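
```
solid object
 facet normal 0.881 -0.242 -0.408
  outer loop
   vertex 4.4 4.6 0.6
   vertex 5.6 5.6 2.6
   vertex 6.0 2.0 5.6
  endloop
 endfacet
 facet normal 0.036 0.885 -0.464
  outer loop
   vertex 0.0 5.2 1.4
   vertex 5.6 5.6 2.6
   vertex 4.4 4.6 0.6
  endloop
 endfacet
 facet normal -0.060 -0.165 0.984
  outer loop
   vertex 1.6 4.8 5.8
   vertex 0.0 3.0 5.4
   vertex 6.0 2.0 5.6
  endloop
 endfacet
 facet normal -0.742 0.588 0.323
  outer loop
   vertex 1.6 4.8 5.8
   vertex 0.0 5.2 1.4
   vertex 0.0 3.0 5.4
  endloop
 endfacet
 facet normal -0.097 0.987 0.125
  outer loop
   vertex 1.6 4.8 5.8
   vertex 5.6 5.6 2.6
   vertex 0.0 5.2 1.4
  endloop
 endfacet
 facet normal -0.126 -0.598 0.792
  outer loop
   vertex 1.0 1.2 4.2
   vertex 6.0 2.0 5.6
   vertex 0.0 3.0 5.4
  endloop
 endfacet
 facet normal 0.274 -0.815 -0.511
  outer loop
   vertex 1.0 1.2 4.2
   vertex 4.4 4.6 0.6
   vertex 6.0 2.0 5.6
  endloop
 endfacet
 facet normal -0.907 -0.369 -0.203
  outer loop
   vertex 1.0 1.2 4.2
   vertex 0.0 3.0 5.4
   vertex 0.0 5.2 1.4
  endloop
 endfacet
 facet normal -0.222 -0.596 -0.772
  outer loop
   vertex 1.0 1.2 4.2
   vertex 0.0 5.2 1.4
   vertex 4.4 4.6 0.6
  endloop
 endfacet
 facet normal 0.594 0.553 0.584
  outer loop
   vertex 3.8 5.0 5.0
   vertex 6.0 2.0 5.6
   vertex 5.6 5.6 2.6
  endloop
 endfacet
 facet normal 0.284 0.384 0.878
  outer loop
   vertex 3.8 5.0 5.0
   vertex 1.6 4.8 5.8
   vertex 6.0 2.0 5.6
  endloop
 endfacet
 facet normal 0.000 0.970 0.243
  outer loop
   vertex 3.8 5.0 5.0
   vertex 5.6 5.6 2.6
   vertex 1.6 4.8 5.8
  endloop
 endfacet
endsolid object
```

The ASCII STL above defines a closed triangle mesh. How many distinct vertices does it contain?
8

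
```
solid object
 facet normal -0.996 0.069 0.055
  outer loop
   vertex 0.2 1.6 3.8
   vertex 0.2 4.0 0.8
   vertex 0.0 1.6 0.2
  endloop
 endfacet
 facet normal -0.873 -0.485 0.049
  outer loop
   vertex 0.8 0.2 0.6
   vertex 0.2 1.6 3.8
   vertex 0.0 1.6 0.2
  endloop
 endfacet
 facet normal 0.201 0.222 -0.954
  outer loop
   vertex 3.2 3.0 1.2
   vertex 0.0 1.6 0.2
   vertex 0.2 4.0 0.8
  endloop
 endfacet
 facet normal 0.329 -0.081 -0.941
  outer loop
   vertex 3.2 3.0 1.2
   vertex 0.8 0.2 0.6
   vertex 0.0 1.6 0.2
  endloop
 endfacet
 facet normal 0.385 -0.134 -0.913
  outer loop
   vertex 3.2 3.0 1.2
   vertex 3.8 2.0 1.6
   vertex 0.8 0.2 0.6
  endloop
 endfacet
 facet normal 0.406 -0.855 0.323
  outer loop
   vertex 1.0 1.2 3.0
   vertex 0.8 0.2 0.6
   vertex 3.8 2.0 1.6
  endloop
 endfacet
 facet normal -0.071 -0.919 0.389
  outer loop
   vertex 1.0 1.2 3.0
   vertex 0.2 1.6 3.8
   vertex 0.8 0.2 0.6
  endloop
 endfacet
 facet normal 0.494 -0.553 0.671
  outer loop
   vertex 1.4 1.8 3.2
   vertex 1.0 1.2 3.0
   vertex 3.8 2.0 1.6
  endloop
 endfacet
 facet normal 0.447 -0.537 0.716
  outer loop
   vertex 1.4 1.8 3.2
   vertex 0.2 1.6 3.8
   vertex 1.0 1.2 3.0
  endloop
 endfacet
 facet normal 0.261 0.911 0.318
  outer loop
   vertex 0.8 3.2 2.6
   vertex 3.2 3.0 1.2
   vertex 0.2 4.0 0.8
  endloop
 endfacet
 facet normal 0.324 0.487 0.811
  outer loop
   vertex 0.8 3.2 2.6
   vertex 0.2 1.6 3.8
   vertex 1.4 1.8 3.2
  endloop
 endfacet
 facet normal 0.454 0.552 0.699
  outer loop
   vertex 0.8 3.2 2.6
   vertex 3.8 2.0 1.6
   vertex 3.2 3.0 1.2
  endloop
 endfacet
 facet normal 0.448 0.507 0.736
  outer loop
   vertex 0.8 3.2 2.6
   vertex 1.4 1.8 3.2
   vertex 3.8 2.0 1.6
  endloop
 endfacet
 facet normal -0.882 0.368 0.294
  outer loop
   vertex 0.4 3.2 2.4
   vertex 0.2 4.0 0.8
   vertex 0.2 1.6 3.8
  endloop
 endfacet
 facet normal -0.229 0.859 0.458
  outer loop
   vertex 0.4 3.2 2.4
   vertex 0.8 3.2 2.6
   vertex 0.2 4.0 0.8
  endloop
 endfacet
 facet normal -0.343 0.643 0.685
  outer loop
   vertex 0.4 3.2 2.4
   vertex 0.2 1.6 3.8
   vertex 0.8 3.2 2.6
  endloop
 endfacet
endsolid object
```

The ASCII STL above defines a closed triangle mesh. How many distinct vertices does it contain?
10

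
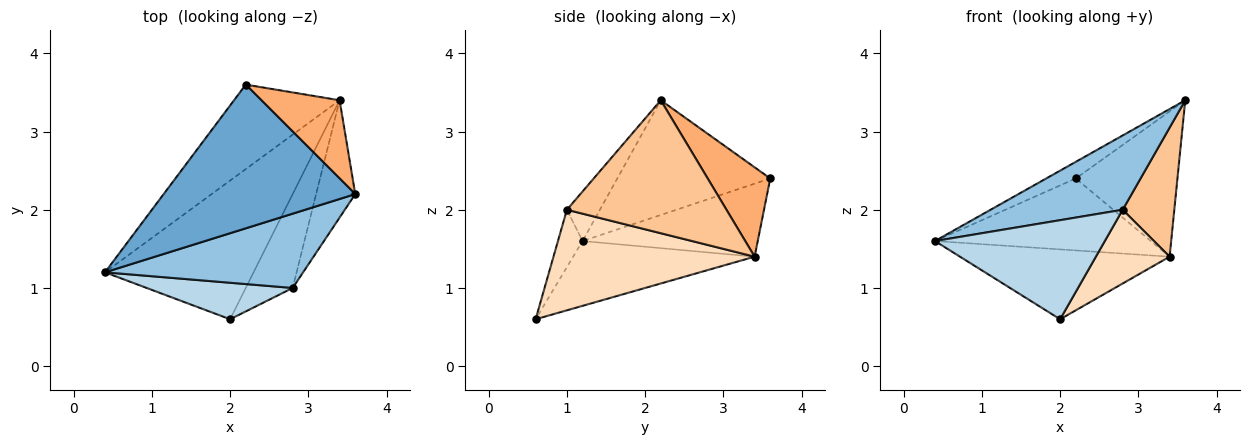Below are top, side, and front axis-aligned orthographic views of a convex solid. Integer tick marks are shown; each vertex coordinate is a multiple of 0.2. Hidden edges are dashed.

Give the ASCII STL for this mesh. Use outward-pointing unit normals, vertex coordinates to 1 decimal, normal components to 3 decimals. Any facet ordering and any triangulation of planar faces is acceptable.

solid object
 facet normal -0.511 0.099 0.854
  outer loop
   vertex 2.2 3.6 2.4
   vertex 0.4 1.2 1.6
   vertex 3.6 2.2 3.4
  endloop
 endfacet
 facet normal -0.174 -0.696 0.696
  outer loop
   vertex 2.8 1.0 2.0
   vertex 3.6 2.2 3.4
   vertex 0.4 1.2 1.6
  endloop
 endfacet
 facet normal -0.135 -0.930 0.343
  outer loop
   vertex 2.8 1.0 2.0
   vertex 0.4 1.2 1.6
   vertex 2.0 0.6 0.6
  endloop
 endfacet
 facet normal -0.466 0.574 -0.674
  outer loop
   vertex 3.4 3.4 1.4
   vertex 0.4 1.2 1.6
   vertex 2.2 3.6 2.4
  endloop
 endfacet
 facet normal -0.363 0.419 -0.832
  outer loop
   vertex 3.4 3.4 1.4
   vertex 2.0 0.6 0.6
   vertex 0.4 1.2 1.6
  endloop
 endfacet
 facet normal 0.476 0.774 0.417
  outer loop
   vertex 3.4 3.4 1.4
   vertex 2.2 3.6 2.4
   vertex 3.6 2.2 3.4
  endloop
 endfacet
 facet normal 0.916 -0.296 -0.269
  outer loop
   vertex 3.4 3.4 1.4
   vertex 3.6 2.2 3.4
   vertex 2.8 1.0 2.0
  endloop
 endfacet
 facet normal 0.860 -0.315 -0.401
  outer loop
   vertex 3.4 3.4 1.4
   vertex 2.8 1.0 2.0
   vertex 2.0 0.6 0.6
  endloop
 endfacet
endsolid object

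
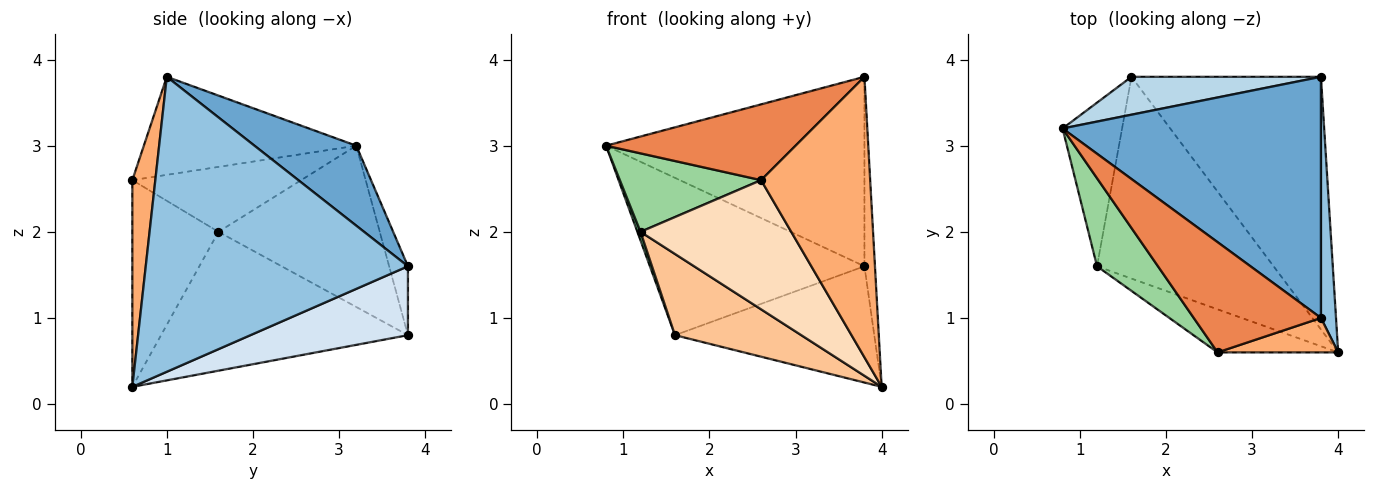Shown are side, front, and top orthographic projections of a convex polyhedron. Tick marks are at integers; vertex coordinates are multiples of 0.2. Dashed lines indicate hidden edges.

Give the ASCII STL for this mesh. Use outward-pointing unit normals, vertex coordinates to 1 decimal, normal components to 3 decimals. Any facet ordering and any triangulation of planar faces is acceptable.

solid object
 facet normal 0.236 0.600 0.764
  outer loop
   vertex 3.8 1.0 3.8
   vertex 3.8 3.8 1.6
   vertex 0.8 3.2 3.0
  endloop
 endfacet
 facet normal 0.998 0.040 0.051
  outer loop
   vertex 3.8 1.0 3.8
   vertex 4.0 0.6 0.2
   vertex 3.8 3.8 1.6
  endloop
 endfacet
 facet normal -0.085 0.969 0.233
  outer loop
   vertex 1.6 3.8 0.8
   vertex 0.8 3.2 3.0
   vertex 3.8 3.8 1.6
  endloop
 endfacet
 facet normal 0.314 0.397 -0.863
  outer loop
   vertex 1.6 3.8 0.8
   vertex 3.8 3.8 1.6
   vertex 4.0 0.6 0.2
  endloop
 endfacet
 facet normal -0.536 -0.478 0.696
  outer loop
   vertex 2.6 0.6 2.6
   vertex 3.8 1.0 3.8
   vertex 0.8 3.2 3.0
  endloop
 endfacet
 facet normal 0.205 -0.972 0.119
  outer loop
   vertex 2.6 0.6 2.6
   vertex 4.0 0.6 0.2
   vertex 3.8 1.0 3.8
  endloop
 endfacet
 facet normal -0.589 -0.302 -0.749
  outer loop
   vertex 1.2 1.6 2.0
   vertex 1.6 3.8 0.8
   vertex 4.0 0.6 0.2
  endloop
 endfacet
 facet normal -0.477 -0.834 -0.278
  outer loop
   vertex 1.2 1.6 2.0
   vertex 4.0 0.6 0.2
   vertex 2.6 0.6 2.6
  endloop
 endfacet
 facet normal -0.938 -0.018 -0.346
  outer loop
   vertex 1.2 1.6 2.0
   vertex 0.8 3.2 3.0
   vertex 1.6 3.8 0.8
  endloop
 endfacet
 facet normal -0.622 -0.521 0.584
  outer loop
   vertex 1.2 1.6 2.0
   vertex 2.6 0.6 2.6
   vertex 0.8 3.2 3.0
  endloop
 endfacet
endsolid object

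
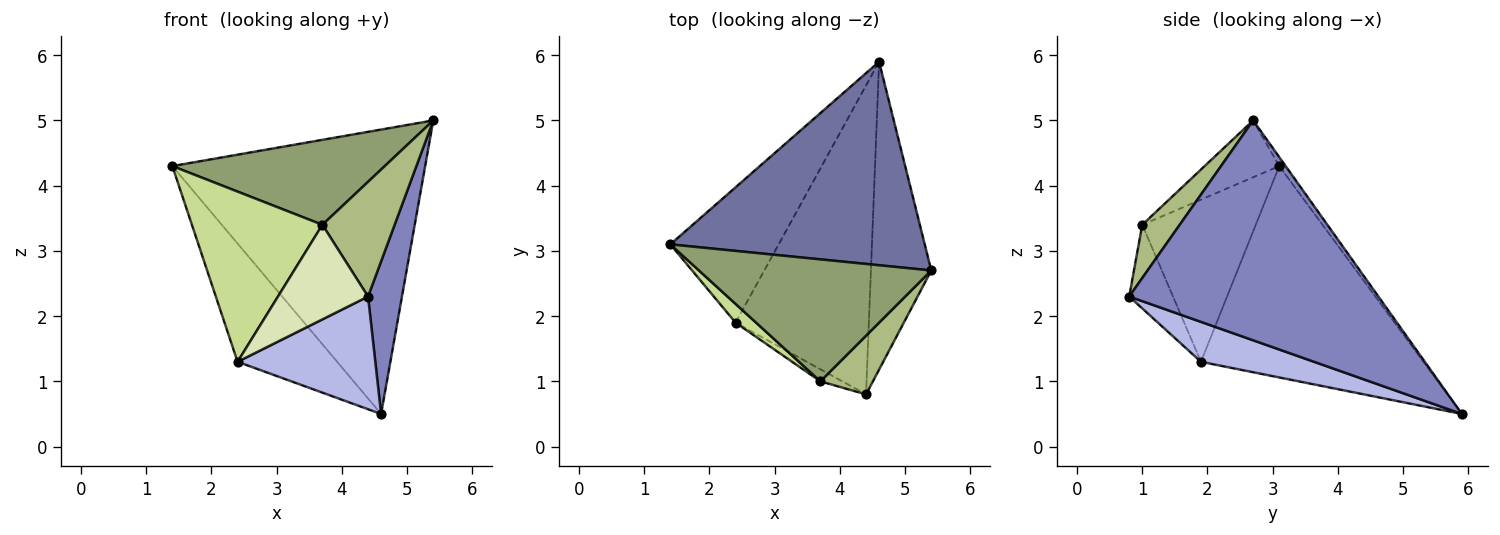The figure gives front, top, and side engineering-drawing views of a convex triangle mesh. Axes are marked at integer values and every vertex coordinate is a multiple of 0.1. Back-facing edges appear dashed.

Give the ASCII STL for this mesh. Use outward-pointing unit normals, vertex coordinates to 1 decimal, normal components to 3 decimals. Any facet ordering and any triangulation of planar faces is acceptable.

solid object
 facet normal -0.021 0.813 0.582
  outer loop
   vertex 4.6 5.9 0.5
   vertex 1.4 3.1 4.3
   vertex 5.4 2.7 5.0
  endloop
 endfacet
 facet normal 0.956 -0.130 -0.263
  outer loop
   vertex 4.4 0.8 2.3
   vertex 4.6 5.9 0.5
   vertex 5.4 2.7 5.0
  endloop
 endfacet
 facet normal -0.827 0.370 -0.424
  outer loop
   vertex 2.4 1.9 1.3
   vertex 1.4 3.1 4.3
   vertex 4.6 5.9 0.5
  endloop
 endfacet
 facet normal 0.271 -0.330 -0.904
  outer loop
   vertex 2.4 1.9 1.3
   vertex 4.6 5.9 0.5
   vertex 4.4 0.8 2.3
  endloop
 endfacet
 facet normal -0.197 -0.560 0.805
  outer loop
   vertex 3.7 1.0 3.4
   vertex 5.4 2.7 5.0
   vertex 1.4 3.1 4.3
  endloop
 endfacet
 facet normal 0.419 -0.808 0.414
  outer loop
   vertex 3.7 1.0 3.4
   vertex 4.4 0.8 2.3
   vertex 5.4 2.7 5.0
  endloop
 endfacet
 facet normal -0.654 -0.752 0.083
  outer loop
   vertex 3.7 1.0 3.4
   vertex 1.4 3.1 4.3
   vertex 2.4 1.9 1.3
  endloop
 endfacet
 facet normal -0.434 -0.893 -0.114
  outer loop
   vertex 3.7 1.0 3.4
   vertex 2.4 1.9 1.3
   vertex 4.4 0.8 2.3
  endloop
 endfacet
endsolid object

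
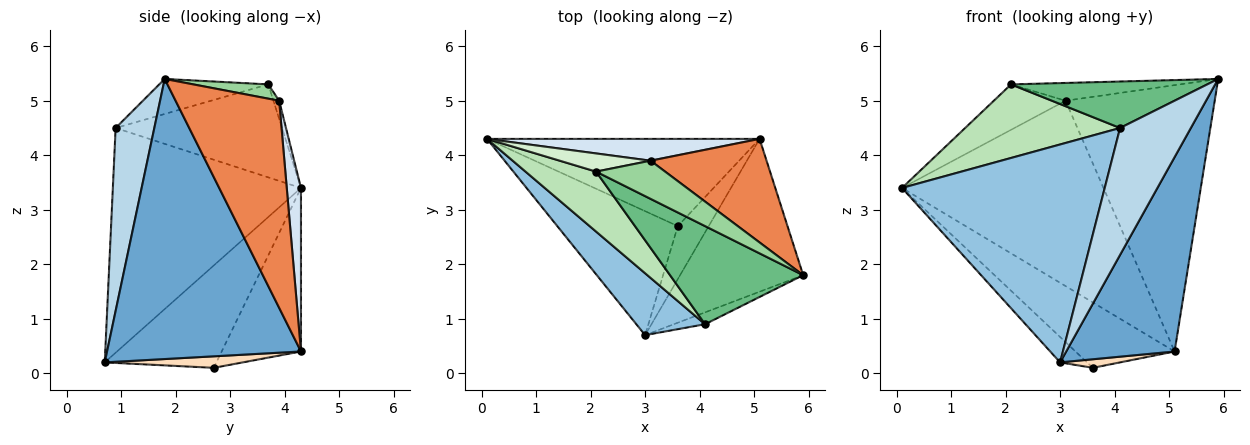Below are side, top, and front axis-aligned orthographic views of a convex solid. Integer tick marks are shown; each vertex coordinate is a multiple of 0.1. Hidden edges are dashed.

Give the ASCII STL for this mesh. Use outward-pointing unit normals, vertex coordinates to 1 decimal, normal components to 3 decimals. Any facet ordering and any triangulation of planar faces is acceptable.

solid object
 facet normal 0.815 -0.456 -0.358
  outer loop
   vertex 5.1 4.3 0.4
   vertex 5.9 1.8 5.4
   vertex 3.0 0.7 0.2
  endloop
 endfacet
 facet normal -0.666 -0.718 0.204
  outer loop
   vertex 4.1 0.9 4.5
   vertex 0.1 4.3 3.4
   vertex 3.0 0.7 0.2
  endloop
 endfacet
 facet normal 0.478 -0.875 -0.082
  outer loop
   vertex 4.1 0.9 4.5
   vertex 3.0 0.7 0.2
   vertex 5.9 1.8 5.4
  endloop
 endfacet
 facet normal 0.070 0.991 0.117
  outer loop
   vertex 3.1 3.9 5.0
   vertex 5.1 4.3 0.4
   vertex 0.1 4.3 3.4
  endloop
 endfacet
 facet normal 0.543 0.782 0.304
  outer loop
   vertex 3.1 3.9 5.0
   vertex 5.9 1.8 5.4
   vertex 5.1 4.3 0.4
  endloop
 endfacet
 facet normal -0.640 0.154 -0.753
  outer loop
   vertex 3.6 2.7 0.1
   vertex 3.0 0.7 0.2
   vertex 0.1 4.3 3.4
  endloop
 endfacet
 facet normal -0.433 0.541 -0.721
  outer loop
   vertex 3.6 2.7 0.1
   vertex 0.1 4.3 3.4
   vertex 5.1 4.3 0.4
  endloop
 endfacet
 facet normal 0.345 -0.150 -0.926
  outer loop
   vertex 3.6 2.7 0.1
   vertex 5.1 4.3 0.4
   vertex 3.0 0.7 0.2
  endloop
 endfacet
 facet normal -0.231 -0.416 0.879
  outer loop
   vertex 2.1 3.7 5.3
   vertex 4.1 0.9 4.5
   vertex 5.9 1.8 5.4
  endloop
 endfacet
 facet normal 0.184 0.415 0.891
  outer loop
   vertex 2.1 3.7 5.3
   vertex 5.9 1.8 5.4
   vertex 3.1 3.9 5.0
  endloop
 endfacet
 facet normal -0.640 -0.596 0.485
  outer loop
   vertex 2.1 3.7 5.3
   vertex 0.1 4.3 3.4
   vertex 4.1 0.9 4.5
  endloop
 endfacet
 facet normal -0.074 0.926 0.370
  outer loop
   vertex 2.1 3.7 5.3
   vertex 3.1 3.9 5.0
   vertex 0.1 4.3 3.4
  endloop
 endfacet
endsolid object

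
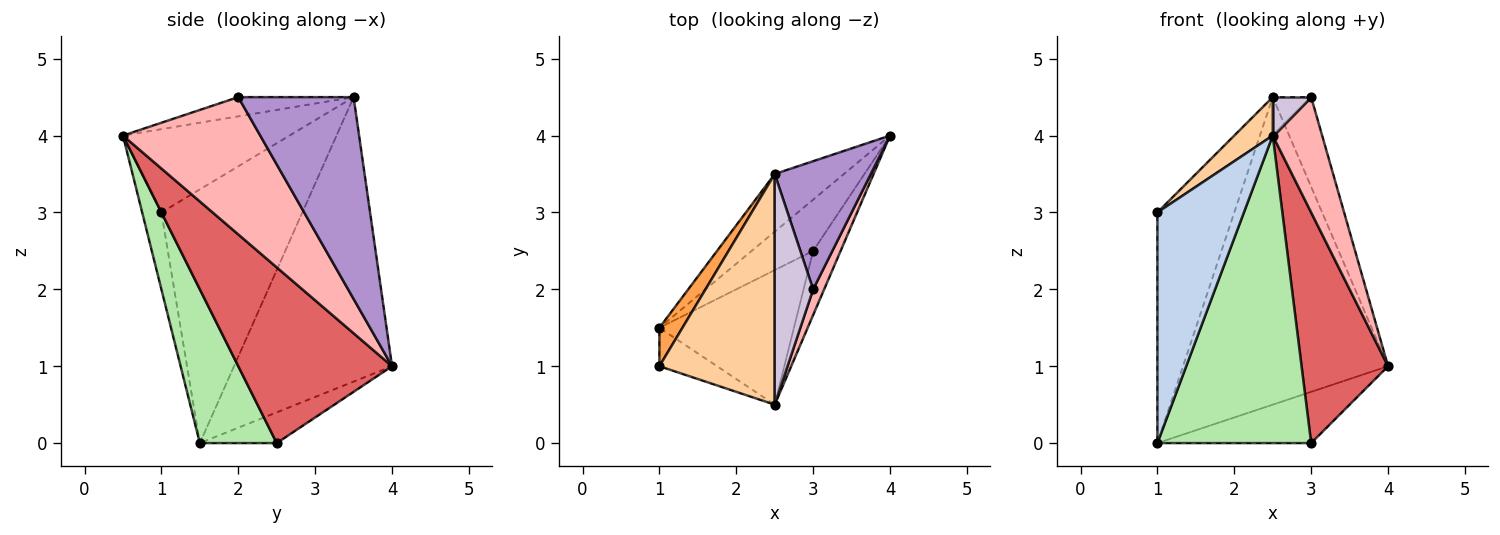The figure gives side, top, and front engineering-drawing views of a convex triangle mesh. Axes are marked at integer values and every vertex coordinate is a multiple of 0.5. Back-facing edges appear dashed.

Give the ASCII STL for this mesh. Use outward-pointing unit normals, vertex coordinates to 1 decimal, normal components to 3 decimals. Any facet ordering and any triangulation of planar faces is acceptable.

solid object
 facet normal -0.604 0.783 -0.147
  outer loop
   vertex 2.5 3.5 4.5
   vertex 4.0 4.0 1.0
   vertex 1.0 1.5 0.0
  endloop
 endfacet
 facet normal -0.214 -0.964 -0.161
  outer loop
   vertex 1.0 1.0 3.0
   vertex 1.0 1.5 0.0
   vertex 2.5 0.5 4.0
  endloop
 endfacet
 facet normal -0.875 0.477 0.080
  outer loop
   vertex 1.0 1.0 3.0
   vertex 2.5 3.5 4.5
   vertex 1.0 1.5 0.0
  endloop
 endfacet
 facet normal -0.580 -0.134 0.803
  outer loop
   vertex 1.0 1.0 3.0
   vertex 2.5 0.5 4.0
   vertex 2.5 3.5 4.5
  endloop
 endfacet
 facet normal -0.333 0.667 -0.667
  outer loop
   vertex 3.0 2.5 0.0
   vertex 1.0 1.5 0.0
   vertex 4.0 4.0 1.0
  endloop
 endfacet
 facet normal 0.416 -0.833 -0.364
  outer loop
   vertex 3.0 2.5 0.0
   vertex 2.5 0.5 4.0
   vertex 1.0 1.5 0.0
  endloop
 endfacet
 facet normal 0.864 -0.486 -0.135
  outer loop
   vertex 3.0 2.5 0.0
   vertex 4.0 4.0 1.0
   vertex 2.5 0.5 4.0
  endloop
 endfacet
 facet normal 0.938 -0.338 0.075
  outer loop
   vertex 3.0 2.0 4.5
   vertex 2.5 0.5 4.0
   vertex 4.0 4.0 1.0
  endloop
 endfacet
 facet normal 0.865 0.288 0.412
  outer loop
   vertex 3.0 2.0 4.5
   vertex 4.0 4.0 1.0
   vertex 2.5 3.5 4.5
  endloop
 endfacet
 facet normal -0.442 -0.147 0.885
  outer loop
   vertex 3.0 2.0 4.5
   vertex 2.5 3.5 4.5
   vertex 2.5 0.5 4.0
  endloop
 endfacet
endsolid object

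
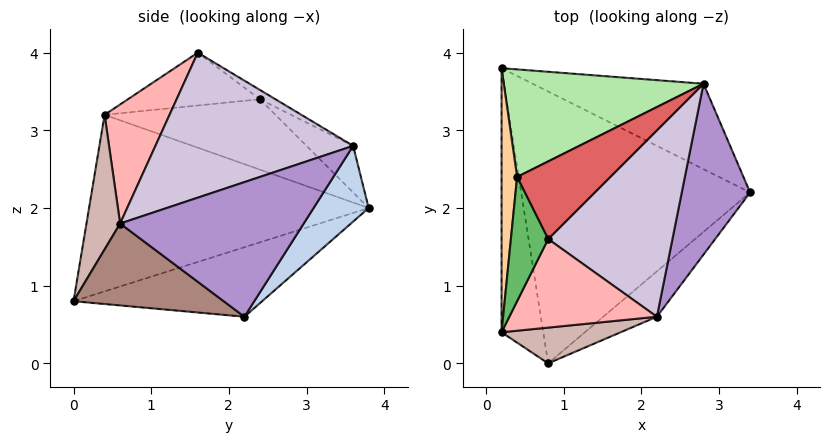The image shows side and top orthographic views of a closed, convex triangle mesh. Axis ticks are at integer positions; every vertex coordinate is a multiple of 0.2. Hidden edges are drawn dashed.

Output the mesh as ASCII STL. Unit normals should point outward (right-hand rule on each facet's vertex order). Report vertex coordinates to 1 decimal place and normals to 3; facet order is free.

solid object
 facet normal -0.281 0.248 -0.927
  outer loop
   vertex 0.8 0.0 0.8
   vertex 0.2 3.8 2.0
   vertex 3.4 2.2 0.6
  endloop
 endfacet
 facet normal 0.214 0.850 -0.482
  outer loop
   vertex 2.8 3.6 2.8
   vertex 3.4 2.2 0.6
   vertex 0.2 3.8 2.0
  endloop
 endfacet
 facet normal -0.970 -0.081 -0.229
  outer loop
   vertex 0.2 0.4 3.2
   vertex 0.2 3.8 2.0
   vertex 0.8 0.0 0.8
  endloop
 endfacet
 facet normal -0.974 0.076 0.215
  outer loop
   vertex 0.4 2.4 3.4
   vertex 0.2 3.8 2.0
   vertex 0.2 0.4 3.2
  endloop
 endfacet
 facet normal -0.817 0.024 0.577
  outer loop
   vertex 0.4 2.4 3.4
   vertex 0.2 0.4 3.2
   vertex 0.8 1.6 4.0
  endloop
 endfacet
 facet normal -0.165 0.685 0.709
  outer loop
   vertex 0.4 2.4 3.4
   vertex 2.8 3.6 2.8
   vertex 0.2 3.8 2.0
  endloop
 endfacet
 facet normal -0.082 0.572 0.816
  outer loop
   vertex 0.4 2.4 3.4
   vertex 0.8 1.6 4.0
   vertex 2.8 3.6 2.8
  endloop
 endfacet
 facet normal 0.483 -0.640 0.598
  outer loop
   vertex 2.2 0.6 1.8
   vertex 0.8 1.6 4.0
   vertex 0.2 0.4 3.2
  endloop
 endfacet
 facet normal 0.847 -0.313 0.430
  outer loop
   vertex 2.2 0.6 1.8
   vertex 3.4 2.2 0.6
   vertex 2.8 3.6 2.8
  endloop
 endfacet
 facet normal 0.712 -0.346 0.611
  outer loop
   vertex 2.2 0.6 1.8
   vertex 2.8 3.6 2.8
   vertex 0.8 1.6 4.0
  endloop
 endfacet
 facet normal 0.580 -0.720 -0.380
  outer loop
   vertex 2.2 0.6 1.8
   vertex 0.8 0.0 0.8
   vertex 3.4 2.2 0.6
  endloop
 endfacet
 facet normal 0.248 -0.944 0.219
  outer loop
   vertex 2.2 0.6 1.8
   vertex 0.2 0.4 3.2
   vertex 0.8 0.0 0.8
  endloop
 endfacet
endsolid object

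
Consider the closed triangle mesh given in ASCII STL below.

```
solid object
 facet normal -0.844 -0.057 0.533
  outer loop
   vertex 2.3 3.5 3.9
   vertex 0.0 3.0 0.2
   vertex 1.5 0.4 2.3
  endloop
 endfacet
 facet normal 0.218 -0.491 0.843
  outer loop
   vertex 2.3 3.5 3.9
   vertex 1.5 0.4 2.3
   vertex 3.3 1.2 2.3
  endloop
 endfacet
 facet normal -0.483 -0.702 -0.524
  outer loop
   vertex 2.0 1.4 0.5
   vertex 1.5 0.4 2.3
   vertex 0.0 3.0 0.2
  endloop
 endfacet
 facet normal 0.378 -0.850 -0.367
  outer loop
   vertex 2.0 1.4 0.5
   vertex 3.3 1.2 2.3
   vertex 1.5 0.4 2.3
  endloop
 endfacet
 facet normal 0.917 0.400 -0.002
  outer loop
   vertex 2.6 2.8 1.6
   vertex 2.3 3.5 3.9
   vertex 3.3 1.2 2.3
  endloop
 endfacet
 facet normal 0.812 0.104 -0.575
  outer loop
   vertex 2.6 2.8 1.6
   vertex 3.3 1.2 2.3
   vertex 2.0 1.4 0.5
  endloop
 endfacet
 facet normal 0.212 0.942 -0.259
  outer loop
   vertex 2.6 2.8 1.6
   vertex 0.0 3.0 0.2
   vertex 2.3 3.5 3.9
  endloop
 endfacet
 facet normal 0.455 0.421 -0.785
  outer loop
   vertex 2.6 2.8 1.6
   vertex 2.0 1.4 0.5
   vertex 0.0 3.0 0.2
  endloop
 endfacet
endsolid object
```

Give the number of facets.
8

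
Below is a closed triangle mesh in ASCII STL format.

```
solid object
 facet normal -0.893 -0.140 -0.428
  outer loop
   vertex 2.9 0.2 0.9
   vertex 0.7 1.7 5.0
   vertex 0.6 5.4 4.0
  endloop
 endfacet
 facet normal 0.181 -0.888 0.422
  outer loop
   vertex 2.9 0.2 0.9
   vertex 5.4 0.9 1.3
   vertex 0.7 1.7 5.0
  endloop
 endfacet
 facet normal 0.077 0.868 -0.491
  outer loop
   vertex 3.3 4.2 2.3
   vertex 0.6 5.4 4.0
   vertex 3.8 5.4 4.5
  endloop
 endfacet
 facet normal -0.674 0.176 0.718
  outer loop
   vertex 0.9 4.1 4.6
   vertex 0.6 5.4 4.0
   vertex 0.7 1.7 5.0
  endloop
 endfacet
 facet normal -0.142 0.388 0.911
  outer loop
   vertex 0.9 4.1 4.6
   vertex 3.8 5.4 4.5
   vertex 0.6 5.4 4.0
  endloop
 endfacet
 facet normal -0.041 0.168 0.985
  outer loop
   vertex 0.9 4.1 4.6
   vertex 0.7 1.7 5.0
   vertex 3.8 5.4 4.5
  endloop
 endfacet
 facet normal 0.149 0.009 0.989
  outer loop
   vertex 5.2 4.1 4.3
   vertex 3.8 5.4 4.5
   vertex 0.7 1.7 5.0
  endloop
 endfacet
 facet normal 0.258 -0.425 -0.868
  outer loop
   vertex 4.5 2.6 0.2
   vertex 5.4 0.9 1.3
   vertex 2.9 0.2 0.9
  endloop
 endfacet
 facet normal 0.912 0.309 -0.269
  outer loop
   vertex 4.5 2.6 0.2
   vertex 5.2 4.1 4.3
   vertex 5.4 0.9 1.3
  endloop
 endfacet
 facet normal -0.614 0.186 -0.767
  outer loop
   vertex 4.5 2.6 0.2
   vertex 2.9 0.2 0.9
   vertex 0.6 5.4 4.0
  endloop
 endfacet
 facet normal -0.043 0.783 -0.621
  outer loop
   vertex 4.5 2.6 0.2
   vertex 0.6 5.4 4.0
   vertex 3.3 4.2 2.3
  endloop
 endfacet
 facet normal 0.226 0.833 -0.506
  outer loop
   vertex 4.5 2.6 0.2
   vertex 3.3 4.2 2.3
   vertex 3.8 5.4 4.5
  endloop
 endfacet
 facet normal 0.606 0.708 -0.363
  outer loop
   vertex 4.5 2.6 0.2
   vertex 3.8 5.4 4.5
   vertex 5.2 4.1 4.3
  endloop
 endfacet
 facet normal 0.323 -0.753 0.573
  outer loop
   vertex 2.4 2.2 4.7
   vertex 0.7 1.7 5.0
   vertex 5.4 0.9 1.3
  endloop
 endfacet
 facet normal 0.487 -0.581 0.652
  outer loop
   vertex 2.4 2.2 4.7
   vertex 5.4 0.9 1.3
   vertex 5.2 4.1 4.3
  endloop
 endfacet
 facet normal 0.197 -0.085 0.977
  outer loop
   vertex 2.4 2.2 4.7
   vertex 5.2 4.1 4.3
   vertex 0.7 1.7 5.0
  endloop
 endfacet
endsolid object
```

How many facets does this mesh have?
16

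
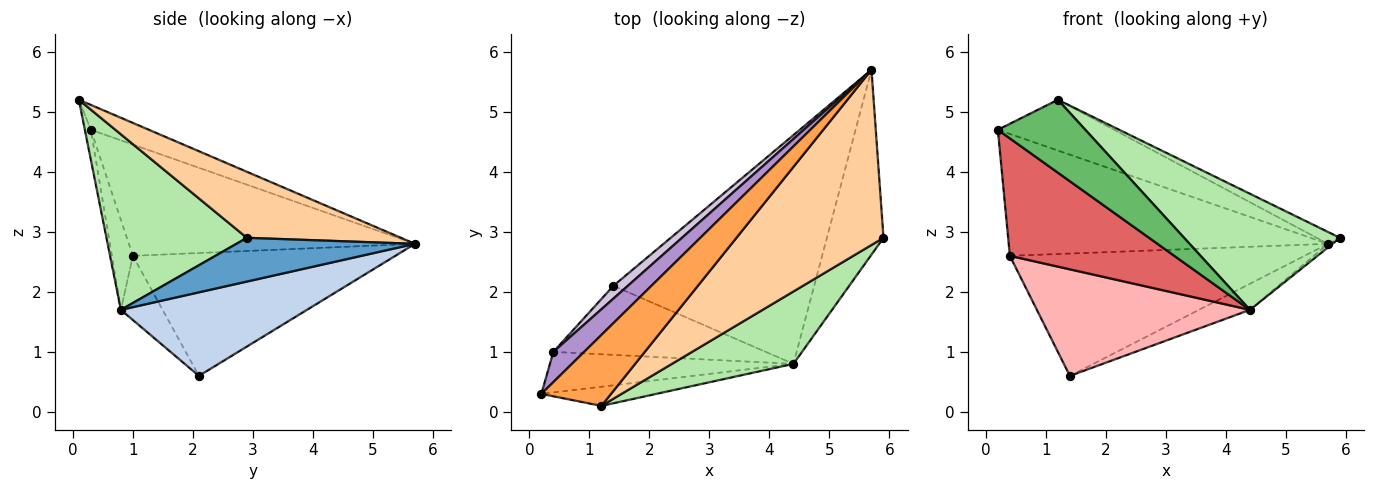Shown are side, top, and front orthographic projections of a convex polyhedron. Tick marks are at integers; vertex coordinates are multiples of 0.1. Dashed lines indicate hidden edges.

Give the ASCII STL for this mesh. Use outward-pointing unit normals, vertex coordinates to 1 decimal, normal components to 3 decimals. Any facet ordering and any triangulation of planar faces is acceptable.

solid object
 facet normal 0.611 0.015 -0.791
  outer loop
   vertex 4.4 0.8 1.7
   vertex 5.7 5.7 2.8
   vertex 5.9 2.9 2.9
  endloop
 endfacet
 facet normal 0.382 0.105 -0.918
  outer loop
   vertex 4.4 0.8 1.7
   vertex 1.4 2.1 0.6
   vertex 5.7 5.7 2.8
  endloop
 endfacet
 facet normal -0.279 0.559 0.781
  outer loop
   vertex 1.2 0.1 5.2
   vertex 5.7 5.7 2.8
   vertex 0.2 0.3 4.7
  endloop
 endfacet
 facet normal 0.409 0.062 0.911
  outer loop
   vertex 1.2 0.1 5.2
   vertex 5.9 2.9 2.9
   vertex 5.7 5.7 2.8
  endloop
 endfacet
 facet normal -0.066 -0.965 -0.254
  outer loop
   vertex 1.2 0.1 5.2
   vertex 0.2 0.3 4.7
   vertex 4.4 0.8 1.7
  endloop
 endfacet
 facet normal 0.607 -0.674 0.420
  outer loop
   vertex 1.2 0.1 5.2
   vertex 4.4 0.8 1.7
   vertex 5.9 2.9 2.9
  endloop
 endfacet
 facet normal -0.120 -0.938 -0.324
  outer loop
   vertex 0.4 1.0 2.6
   vertex 4.4 0.8 1.7
   vertex 0.2 0.3 4.7
  endloop
 endfacet
 facet normal -0.162 -0.828 -0.537
  outer loop
   vertex 0.4 1.0 2.6
   vertex 1.4 2.1 0.6
   vertex 4.4 0.8 1.7
  endloop
 endfacet
 facet normal -0.656 0.732 0.182
  outer loop
   vertex 0.4 1.0 2.6
   vertex 0.2 0.3 4.7
   vertex 5.7 5.7 2.8
  endloop
 endfacet
 facet normal -0.663 0.744 0.078
  outer loop
   vertex 0.4 1.0 2.6
   vertex 5.7 5.7 2.8
   vertex 1.4 2.1 0.6
  endloop
 endfacet
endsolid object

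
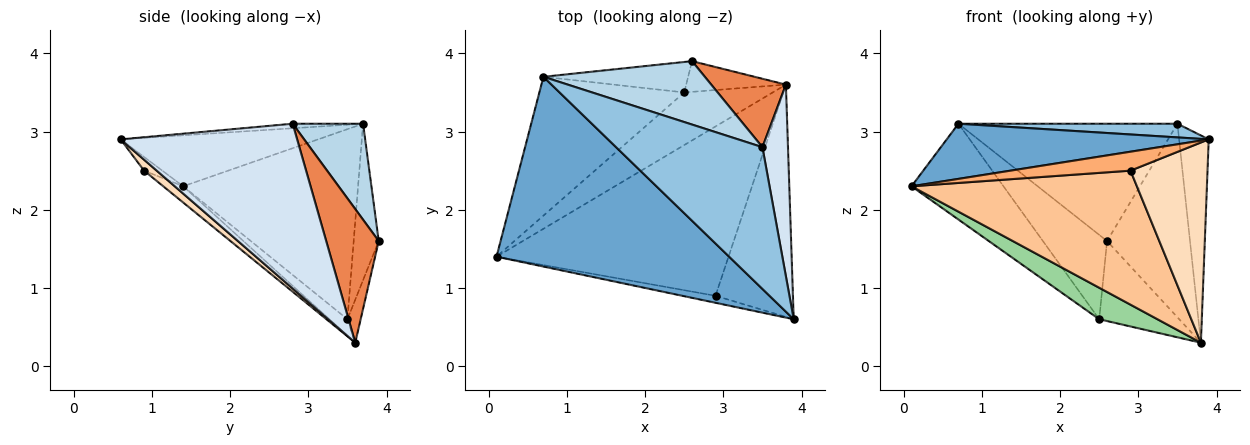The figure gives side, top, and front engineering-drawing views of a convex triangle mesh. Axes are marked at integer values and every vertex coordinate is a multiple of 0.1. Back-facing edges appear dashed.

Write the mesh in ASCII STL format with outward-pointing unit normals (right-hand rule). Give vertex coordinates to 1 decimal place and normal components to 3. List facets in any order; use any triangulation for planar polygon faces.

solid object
 facet normal -0.206 -0.273 0.940
  outer loop
   vertex 0.7 3.7 3.1
   vertex 0.1 1.4 2.3
   vertex 3.9 0.6 2.9
  endloop
 endfacet
 facet normal -0.031 -0.096 0.995
  outer loop
   vertex 3.5 2.8 3.1
   vertex 0.7 3.7 3.1
   vertex 3.9 0.6 2.9
  endloop
 endfacet
 facet normal 0.272 0.847 0.458
  outer loop
   vertex 3.5 2.8 3.1
   vertex 2.6 3.9 1.6
   vertex 0.7 3.7 3.1
  endloop
 endfacet
 facet normal 0.975 0.164 0.151
  outer loop
   vertex 3.5 2.8 3.1
   vertex 3.9 0.6 2.9
   vertex 3.8 3.6 0.3
  endloop
 endfacet
 facet normal 0.512 0.810 0.286
  outer loop
   vertex 3.5 2.8 3.1
   vertex 3.8 3.6 0.3
   vertex 2.6 3.9 1.6
  endloop
 endfacet
 facet normal -0.141 -0.929 -0.343
  outer loop
   vertex 2.9 0.9 2.5
   vertex 3.9 0.6 2.9
   vertex 0.1 1.4 2.3
  endloop
 endfacet
 facet normal -0.055 -0.620 -0.783
  outer loop
   vertex 2.9 0.9 2.5
   vertex 0.1 1.4 2.3
   vertex 3.8 3.6 0.3
  endloop
 endfacet
 facet normal 0.107 -0.649 -0.753
  outer loop
   vertex 2.9 0.9 2.5
   vertex 3.8 3.6 0.3
   vertex 3.9 0.6 2.9
  endloop
 endfacet
 facet normal -0.734 0.386 -0.559
  outer loop
   vertex 2.5 3.5 0.6
   vertex 0.1 1.4 2.3
   vertex 0.7 3.7 3.1
  endloop
 endfacet
 facet normal -0.157 -0.507 -0.848
  outer loop
   vertex 2.5 3.5 0.6
   vertex 3.8 3.6 0.3
   vertex 0.1 1.4 2.3
  endloop
 endfacet
 facet normal -0.345 0.883 -0.319
  outer loop
   vertex 2.5 3.5 0.6
   vertex 0.7 3.7 3.1
   vertex 2.6 3.9 1.6
  endloop
 endfacet
 facet normal -0.153 0.923 -0.354
  outer loop
   vertex 2.5 3.5 0.6
   vertex 2.6 3.9 1.6
   vertex 3.8 3.6 0.3
  endloop
 endfacet
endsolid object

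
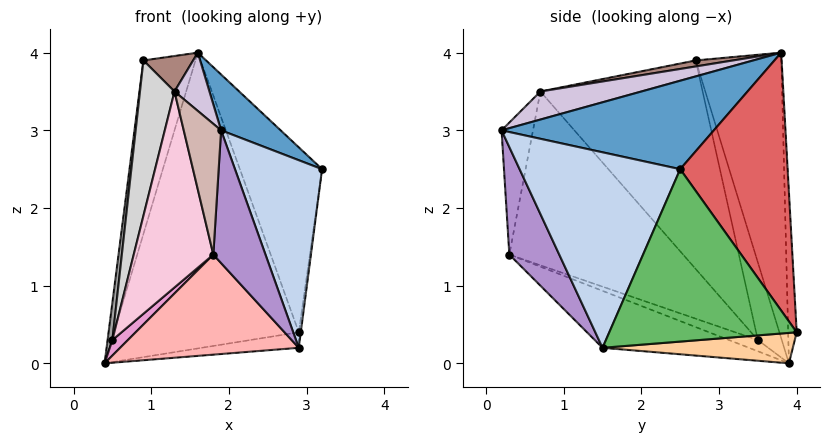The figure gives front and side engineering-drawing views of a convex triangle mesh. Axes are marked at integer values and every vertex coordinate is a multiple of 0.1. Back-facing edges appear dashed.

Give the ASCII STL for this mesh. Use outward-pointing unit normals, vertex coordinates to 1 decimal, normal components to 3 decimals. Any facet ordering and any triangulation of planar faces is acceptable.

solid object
 facet normal 0.598 -0.168 0.784
  outer loop
   vertex 1.6 3.8 4.0
   vertex 1.9 0.2 3.0
   vertex 3.2 2.5 2.5
  endloop
 endfacet
 facet normal 0.875 -0.475 0.092
  outer loop
   vertex 2.9 1.5 0.2
   vertex 3.2 2.5 2.5
   vertex 1.9 0.2 3.0
  endloop
 endfacet
 facet normal -0.825 0.501 0.260
  outer loop
   vertex 0.9 2.7 3.9
   vertex 1.6 3.8 4.0
   vertex 0.4 3.9 0.0
  endloop
 endfacet
 facet normal 0.154 0.079 -0.985
  outer loop
   vertex 2.9 4.0 0.4
   vertex 2.9 1.5 0.2
   vertex 0.4 3.9 0.0
  endloop
 endfacet
 facet normal 0.991 0.011 -0.134
  outer loop
   vertex 2.9 4.0 0.4
   vertex 3.2 2.5 2.5
   vertex 2.9 1.5 0.2
  endloop
 endfacet
 facet normal -0.046 0.998 0.039
  outer loop
   vertex 2.9 4.0 0.4
   vertex 0.4 3.9 0.0
   vertex 1.6 3.8 4.0
  endloop
 endfacet
 facet normal 0.756 0.579 0.305
  outer loop
   vertex 2.9 4.0 0.4
   vertex 1.6 3.8 4.0
   vertex 3.2 2.5 2.5
  endloop
 endfacet
 facet normal -0.377 -0.459 -0.805
  outer loop
   vertex 1.8 0.3 1.4
   vertex 0.4 3.9 0.0
   vertex 2.9 1.5 0.2
  endloop
 endfacet
 facet normal 0.689 -0.720 -0.088
  outer loop
   vertex 1.8 0.3 1.4
   vertex 2.9 1.5 0.2
   vertex 1.9 0.2 3.0
  endloop
 endfacet
 facet normal 0.534 -0.185 0.825
  outer loop
   vertex 1.3 0.7 3.5
   vertex 1.9 0.2 3.0
   vertex 1.6 3.8 4.0
  endloop
 endfacet
 facet normal 0.127 -0.170 0.977
  outer loop
   vertex 1.3 0.7 3.5
   vertex 1.6 3.8 4.0
   vertex 0.9 2.7 3.9
  endloop
 endfacet
 facet normal -0.644 -0.765 -0.008
  outer loop
   vertex 1.3 0.7 3.5
   vertex 1.8 0.3 1.4
   vertex 1.9 0.2 3.0
  endloop
 endfacet
 facet normal -0.834 -0.449 -0.321
  outer loop
   vertex 0.5 3.5 0.3
   vertex 0.4 3.9 0.0
   vertex 1.8 0.3 1.4
  endloop
 endfacet
 facet normal -0.901 -0.413 -0.136
  outer loop
   vertex 0.5 3.5 0.3
   vertex 1.8 0.3 1.4
   vertex 1.3 0.7 3.5
  endloop
 endfacet
 facet normal -0.978 -0.196 0.065
  outer loop
   vertex 0.5 3.5 0.3
   vertex 0.9 2.7 3.9
   vertex 0.4 3.9 0.0
  endloop
 endfacet
 facet normal -0.976 -0.208 0.062
  outer loop
   vertex 0.5 3.5 0.3
   vertex 1.3 0.7 3.5
   vertex 0.9 2.7 3.9
  endloop
 endfacet
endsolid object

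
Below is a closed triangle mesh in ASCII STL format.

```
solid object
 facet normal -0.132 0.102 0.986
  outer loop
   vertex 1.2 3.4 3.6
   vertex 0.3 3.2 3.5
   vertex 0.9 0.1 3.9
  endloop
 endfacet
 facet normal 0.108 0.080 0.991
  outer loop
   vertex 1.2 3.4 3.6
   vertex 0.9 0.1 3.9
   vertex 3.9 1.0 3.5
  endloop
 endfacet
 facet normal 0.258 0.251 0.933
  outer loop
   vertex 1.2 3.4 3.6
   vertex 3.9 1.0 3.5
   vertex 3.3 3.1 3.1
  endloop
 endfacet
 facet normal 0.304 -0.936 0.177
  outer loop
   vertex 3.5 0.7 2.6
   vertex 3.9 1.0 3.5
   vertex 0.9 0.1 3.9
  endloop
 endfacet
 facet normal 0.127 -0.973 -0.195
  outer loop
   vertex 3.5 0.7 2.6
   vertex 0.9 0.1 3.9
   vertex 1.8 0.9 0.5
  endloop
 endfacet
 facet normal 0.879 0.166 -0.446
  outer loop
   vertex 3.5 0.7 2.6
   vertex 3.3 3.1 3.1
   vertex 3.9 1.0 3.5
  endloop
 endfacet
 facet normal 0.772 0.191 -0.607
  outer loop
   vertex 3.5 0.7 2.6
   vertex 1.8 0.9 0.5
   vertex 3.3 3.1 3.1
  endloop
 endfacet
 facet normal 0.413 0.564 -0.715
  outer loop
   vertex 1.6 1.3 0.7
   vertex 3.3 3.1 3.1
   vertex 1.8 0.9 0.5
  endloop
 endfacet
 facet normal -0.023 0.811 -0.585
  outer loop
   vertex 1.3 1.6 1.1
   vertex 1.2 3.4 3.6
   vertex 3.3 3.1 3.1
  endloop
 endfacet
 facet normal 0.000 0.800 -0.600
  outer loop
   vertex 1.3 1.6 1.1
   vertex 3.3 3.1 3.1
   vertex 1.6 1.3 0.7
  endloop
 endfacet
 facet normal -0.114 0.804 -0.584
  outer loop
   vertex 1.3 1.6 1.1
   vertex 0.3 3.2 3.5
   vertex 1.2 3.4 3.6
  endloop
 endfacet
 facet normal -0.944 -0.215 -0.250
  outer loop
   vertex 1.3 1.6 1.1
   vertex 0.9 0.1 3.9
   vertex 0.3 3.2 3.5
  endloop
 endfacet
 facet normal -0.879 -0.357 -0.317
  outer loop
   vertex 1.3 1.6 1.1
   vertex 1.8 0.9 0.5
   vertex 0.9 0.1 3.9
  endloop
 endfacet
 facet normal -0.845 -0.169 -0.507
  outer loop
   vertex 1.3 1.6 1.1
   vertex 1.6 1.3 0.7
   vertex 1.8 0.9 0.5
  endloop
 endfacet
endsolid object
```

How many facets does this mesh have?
14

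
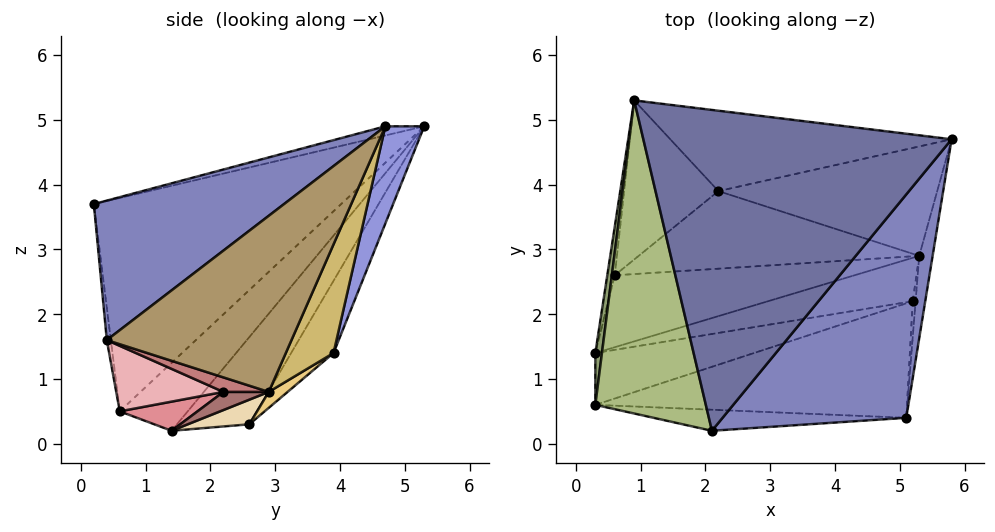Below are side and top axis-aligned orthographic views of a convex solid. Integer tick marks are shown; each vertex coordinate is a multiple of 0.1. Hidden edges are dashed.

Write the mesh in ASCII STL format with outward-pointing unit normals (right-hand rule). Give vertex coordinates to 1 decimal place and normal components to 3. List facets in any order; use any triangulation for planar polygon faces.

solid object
 facet normal -0.029 -0.235 0.971
  outer loop
   vertex 2.1 0.2 3.7
   vertex 5.8 4.7 4.9
   vertex 0.9 5.3 4.9
  endloop
 endfacet
 facet normal 0.493 -0.579 0.649
  outer loop
   vertex 5.1 0.4 1.6
   vertex 5.8 4.7 4.9
   vertex 2.1 0.2 3.7
  endloop
 endfacet
 facet normal 0.115 0.936 -0.332
  outer loop
   vertex 2.2 3.9 1.4
   vertex 0.9 5.3 4.9
   vertex 5.8 4.7 4.9
  endloop
 endfacet
 facet normal -0.015 -0.993 -0.116
  outer loop
   vertex 0.3 0.6 0.5
   vertex 5.1 0.4 1.6
   vertex 2.1 0.2 3.7
  endloop
 endfacet
 facet normal -0.995 0.036 0.097
  outer loop
   vertex 0.3 0.6 0.5
   vertex 0.9 5.3 4.9
   vertex 0.3 1.4 0.2
  endloop
 endfacet
 facet normal -0.846 -0.302 0.438
  outer loop
   vertex 0.3 0.6 0.5
   vertex 2.1 0.2 3.7
   vertex 0.9 5.3 4.9
  endloop
 endfacet
 facet normal -0.965 0.248 -0.083
  outer loop
   vertex 0.6 2.6 0.3
   vertex 0.3 1.4 0.2
   vertex 0.9 5.3 4.9
  endloop
 endfacet
 facet normal -0.350 0.818 -0.457
  outer loop
   vertex 0.6 2.6 0.3
   vertex 0.9 5.3 4.9
   vertex 2.2 3.9 1.4
  endloop
 endfacet
 facet normal 0.992 -0.104 -0.076
  outer loop
   vertex 5.3 2.9 0.8
   vertex 5.8 4.7 4.9
   vertex 5.1 0.4 1.6
  endloop
 endfacet
 facet normal 0.206 0.887 -0.414
  outer loop
   vertex 5.3 2.9 0.8
   vertex 2.2 3.9 1.4
   vertex 5.8 4.7 4.9
  endloop
 endfacet
 facet normal 0.045 0.613 -0.789
  outer loop
   vertex 5.3 2.9 0.8
   vertex 0.6 2.6 0.3
   vertex 2.2 3.9 1.4
  endloop
 endfacet
 facet normal 0.102 0.057 -0.993
  outer loop
   vertex 5.3 2.9 0.8
   vertex 0.3 1.4 0.2
   vertex 0.6 2.6 0.3
  endloop
 endfacet
 facet normal 0.124 -0.018 -0.992
  outer loop
   vertex 5.2 2.2 0.8
   vertex 0.3 1.4 0.2
   vertex 5.3 2.9 0.8
  endloop
 endfacet
 facet normal 0.972 -0.139 -0.191
  outer loop
   vertex 5.2 2.2 0.8
   vertex 5.3 2.9 0.8
   vertex 5.1 0.4 1.6
  endloop
 endfacet
 facet normal 0.169 -0.346 -0.923
  outer loop
   vertex 5.2 2.2 0.8
   vertex 0.3 0.6 0.5
   vertex 0.3 1.4 0.2
  endloop
 endfacet
 facet normal 0.188 -0.408 -0.894
  outer loop
   vertex 5.2 2.2 0.8
   vertex 5.1 0.4 1.6
   vertex 0.3 0.6 0.5
  endloop
 endfacet
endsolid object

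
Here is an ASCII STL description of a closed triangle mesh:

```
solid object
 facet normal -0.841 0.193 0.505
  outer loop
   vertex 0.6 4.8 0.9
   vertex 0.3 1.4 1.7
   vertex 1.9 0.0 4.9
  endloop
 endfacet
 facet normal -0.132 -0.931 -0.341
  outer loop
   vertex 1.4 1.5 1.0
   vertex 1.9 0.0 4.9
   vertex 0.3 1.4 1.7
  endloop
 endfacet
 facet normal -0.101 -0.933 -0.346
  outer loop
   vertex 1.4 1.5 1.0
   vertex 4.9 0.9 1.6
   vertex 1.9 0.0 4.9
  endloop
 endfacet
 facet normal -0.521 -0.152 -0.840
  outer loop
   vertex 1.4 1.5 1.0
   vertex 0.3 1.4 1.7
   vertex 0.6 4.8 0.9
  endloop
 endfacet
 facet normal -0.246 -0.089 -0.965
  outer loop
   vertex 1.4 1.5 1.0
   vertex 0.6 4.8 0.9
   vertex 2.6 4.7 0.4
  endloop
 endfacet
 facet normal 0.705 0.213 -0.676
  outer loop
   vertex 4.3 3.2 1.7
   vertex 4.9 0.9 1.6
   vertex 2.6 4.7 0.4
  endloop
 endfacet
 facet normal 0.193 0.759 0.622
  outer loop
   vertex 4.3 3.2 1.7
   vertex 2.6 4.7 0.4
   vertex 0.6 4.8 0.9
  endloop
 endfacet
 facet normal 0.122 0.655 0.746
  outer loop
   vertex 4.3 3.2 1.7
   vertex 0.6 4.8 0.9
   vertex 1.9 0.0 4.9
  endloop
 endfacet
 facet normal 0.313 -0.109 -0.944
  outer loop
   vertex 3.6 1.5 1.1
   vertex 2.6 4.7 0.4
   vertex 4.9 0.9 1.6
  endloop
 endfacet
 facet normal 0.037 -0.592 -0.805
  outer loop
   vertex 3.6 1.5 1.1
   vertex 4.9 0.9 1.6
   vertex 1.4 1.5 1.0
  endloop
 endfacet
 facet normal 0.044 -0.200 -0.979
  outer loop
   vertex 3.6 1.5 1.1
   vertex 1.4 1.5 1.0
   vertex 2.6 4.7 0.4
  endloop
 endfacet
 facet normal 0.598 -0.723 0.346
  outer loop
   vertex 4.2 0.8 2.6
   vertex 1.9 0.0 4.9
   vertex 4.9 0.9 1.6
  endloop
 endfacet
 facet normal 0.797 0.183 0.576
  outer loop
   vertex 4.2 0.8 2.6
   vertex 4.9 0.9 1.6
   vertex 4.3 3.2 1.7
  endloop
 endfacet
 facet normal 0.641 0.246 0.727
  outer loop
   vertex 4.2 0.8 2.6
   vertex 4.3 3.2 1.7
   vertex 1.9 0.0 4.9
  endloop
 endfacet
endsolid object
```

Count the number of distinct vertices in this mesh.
9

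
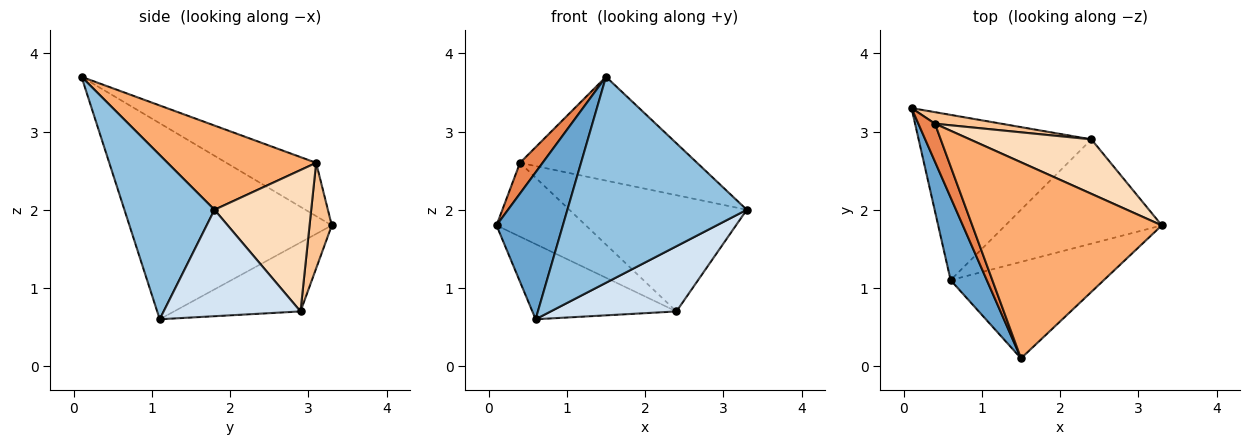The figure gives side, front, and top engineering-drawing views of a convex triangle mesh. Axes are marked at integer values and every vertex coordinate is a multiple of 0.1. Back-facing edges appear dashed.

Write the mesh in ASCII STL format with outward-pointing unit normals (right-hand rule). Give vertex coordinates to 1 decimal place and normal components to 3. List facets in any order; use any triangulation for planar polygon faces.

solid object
 facet normal -0.936 -0.307 0.173
  outer loop
   vertex 0.6 1.1 0.6
   vertex 1.5 0.1 3.7
   vertex 0.1 3.3 1.8
  endloop
 endfacet
 facet normal 0.414 -0.824 -0.386
  outer loop
   vertex 0.6 1.1 0.6
   vertex 3.3 1.8 2.0
   vertex 1.5 0.1 3.7
  endloop
 endfacet
 facet normal -0.342 0.389 -0.856
  outer loop
   vertex 2.4 2.9 0.7
   vertex 0.6 1.1 0.6
   vertex 0.1 3.3 1.8
  endloop
 endfacet
 facet normal 0.500 -0.459 -0.734
  outer loop
   vertex 2.4 2.9 0.7
   vertex 3.3 1.8 2.0
   vertex 0.6 1.1 0.6
  endloop
 endfacet
 facet normal -0.928 -0.234 0.289
  outer loop
   vertex 0.4 3.1 2.6
   vertex 0.1 3.3 1.8
   vertex 1.5 0.1 3.7
  endloop
 endfacet
 facet normal 0.365 0.436 0.823
  outer loop
   vertex 0.4 3.1 2.6
   vertex 1.5 0.1 3.7
   vertex 3.3 1.8 2.0
  endloop
 endfacet
 facet normal 0.239 0.959 0.150
  outer loop
   vertex 0.4 3.1 2.6
   vertex 2.4 2.9 0.7
   vertex 0.1 3.3 1.8
  endloop
 endfacet
 facet normal 0.443 0.812 0.381
  outer loop
   vertex 0.4 3.1 2.6
   vertex 3.3 1.8 2.0
   vertex 2.4 2.9 0.7
  endloop
 endfacet
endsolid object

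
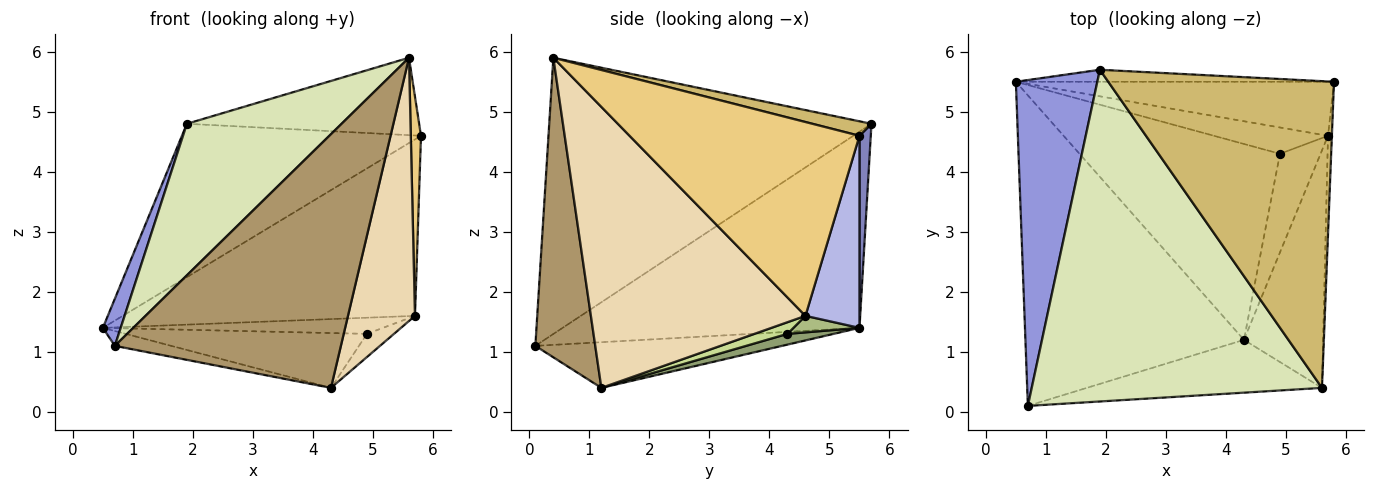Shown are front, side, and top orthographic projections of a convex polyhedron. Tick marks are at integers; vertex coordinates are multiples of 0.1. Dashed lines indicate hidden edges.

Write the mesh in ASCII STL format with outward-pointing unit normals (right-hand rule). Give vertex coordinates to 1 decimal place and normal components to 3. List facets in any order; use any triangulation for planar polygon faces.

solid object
 facet normal -0.204 0.047 -0.978
  outer loop
   vertex 4.3 1.2 0.4
   vertex 0.7 0.1 1.1
   vertex 0.5 5.5 1.4
  endloop
 endfacet
 facet normal 0.047 0.996 -0.078
  outer loop
   vertex 1.9 5.7 4.8
   vertex 5.8 5.5 4.6
   vertex 0.5 5.5 1.4
  endloop
 endfacet
 facet normal -0.922 -0.055 0.383
  outer loop
   vertex 1.9 5.7 4.8
   vertex 0.5 5.5 1.4
   vertex 0.7 0.1 1.1
  endloop
 endfacet
 facet normal 0.174 0.942 -0.288
  outer loop
   vertex 5.7 4.6 1.6
   vertex 0.5 5.5 1.4
   vertex 5.8 5.5 4.6
  endloop
 endfacet
 facet normal 0.052 0.269 -0.962
  outer loop
   vertex 4.9 4.3 1.3
   vertex 4.3 1.2 0.4
   vertex 0.5 5.5 1.4
  endloop
 endfacet
 facet normal 0.122 0.519 -0.846
  outer loop
   vertex 4.9 4.3 1.3
   vertex 0.5 5.5 1.4
   vertex 5.7 4.6 1.6
  endloop
 endfacet
 facet normal 0.269 0.220 -0.938
  outer loop
   vertex 4.9 4.3 1.3
   vertex 5.7 4.6 1.6
   vertex 4.3 1.2 0.4
  endloop
 endfacet
 facet normal -0.654 -0.314 0.688
  outer loop
   vertex 5.6 0.4 5.9
   vertex 1.9 5.7 4.8
   vertex 0.7 0.1 1.1
  endloop
 endfacet
 facet normal 0.251 -0.948 -0.197
  outer loop
   vertex 5.6 0.4 5.9
   vertex 0.7 0.1 1.1
   vertex 4.3 1.2 0.4
  endloop
 endfacet
 facet normal 0.062 0.244 0.968
  outer loop
   vertex 5.6 0.4 5.9
   vertex 5.8 5.5 4.6
   vertex 1.9 5.7 4.8
  endloop
 endfacet
 facet normal 0.999 -0.044 -0.020
  outer loop
   vertex 5.6 0.4 5.9
   vertex 5.7 4.6 1.6
   vertex 5.8 5.5 4.6
  endloop
 endfacet
 facet normal 0.922 -0.288 -0.260
  outer loop
   vertex 5.6 0.4 5.9
   vertex 4.3 1.2 0.4
   vertex 5.7 4.6 1.6
  endloop
 endfacet
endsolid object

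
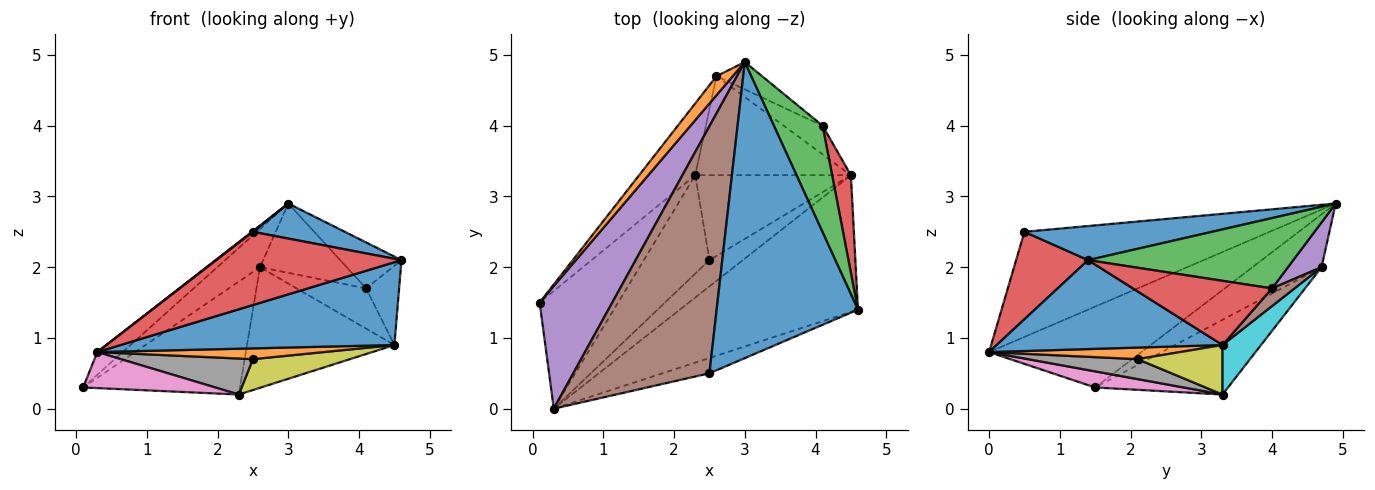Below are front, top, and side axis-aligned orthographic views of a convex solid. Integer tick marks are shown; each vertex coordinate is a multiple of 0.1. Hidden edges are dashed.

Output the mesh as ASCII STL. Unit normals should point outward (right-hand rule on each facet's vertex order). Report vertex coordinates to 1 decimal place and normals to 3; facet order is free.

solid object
 facet normal 0.233 -0.114 0.966
  outer loop
   vertex 2.5 0.5 2.5
   vertex 4.6 1.4 2.1
   vertex 3.0 4.9 2.9
  endloop
 endfacet
 facet normal -0.823 0.509 0.253
  outer loop
   vertex 2.6 4.7 2.0
   vertex 0.1 1.5 0.3
   vertex 3.0 4.9 2.9
  endloop
 endfacet
 facet normal -0.581 0.686 -0.437
  outer loop
   vertex 2.6 4.7 2.0
   vertex 2.3 3.3 0.2
   vertex 0.1 1.5 0.3
  endloop
 endfacet
 facet normal 0.356 -0.915 -0.191
  outer loop
   vertex 0.3 0.0 0.8
   vertex 4.6 1.4 2.1
   vertex 2.5 0.5 2.5
  endloop
 endfacet
 facet normal -0.738 0.123 0.663
  outer loop
   vertex 0.3 0.0 0.8
   vertex 3.0 4.9 2.9
   vertex 0.1 1.5 0.3
  endloop
 endfacet
 facet normal -0.611 -0.003 0.792
  outer loop
   vertex 0.3 0.0 0.8
   vertex 2.5 0.5 2.5
   vertex 3.0 4.9 2.9
  endloop
 endfacet
 facet normal 0.192 -0.287 -0.938
  outer loop
   vertex 0.3 0.0 0.8
   vertex 0.1 1.5 0.3
   vertex 2.3 3.3 0.2
  endloop
 endfacet
 facet normal 0.274 -0.331 -0.903
  outer loop
   vertex 0.3 0.0 0.8
   vertex 2.3 3.3 0.2
   vertex 2.5 2.1 0.7
  endloop
 endfacet
 facet normal 0.286 -0.327 -0.900
  outer loop
   vertex 4.5 3.3 0.9
   vertex 2.5 2.1 0.7
   vertex 2.3 3.3 0.2
  endloop
 endfacet
 facet normal 0.198 0.757 -0.622
  outer loop
   vertex 4.5 3.3 0.9
   vertex 2.3 3.3 0.2
   vertex 2.6 4.7 2.0
  endloop
 endfacet
 facet normal 0.393 -0.476 -0.787
  outer loop
   vertex 4.5 3.3 0.9
   vertex 4.6 1.4 2.1
   vertex 0.3 0.0 0.8
  endloop
 endfacet
 facet normal 0.305 -0.361 -0.881
  outer loop
   vertex 4.5 3.3 0.9
   vertex 0.3 0.0 0.8
   vertex 2.5 2.1 0.7
  endloop
 endfacet
 facet normal 0.798 0.239 0.553
  outer loop
   vertex 4.1 4.0 1.7
   vertex 3.0 4.9 2.9
   vertex 4.6 1.4 2.1
  endloop
 endfacet
 facet normal 0.936 0.222 0.274
  outer loop
   vertex 4.1 4.0 1.7
   vertex 4.6 1.4 2.1
   vertex 4.5 3.3 0.9
  endloop
 endfacet
 facet normal 0.339 0.875 -0.345
  outer loop
   vertex 4.1 4.0 1.7
   vertex 2.6 4.7 2.0
   vertex 3.0 4.9 2.9
  endloop
 endfacet
 facet normal 0.255 0.787 -0.561
  outer loop
   vertex 4.1 4.0 1.7
   vertex 4.5 3.3 0.9
   vertex 2.6 4.7 2.0
  endloop
 endfacet
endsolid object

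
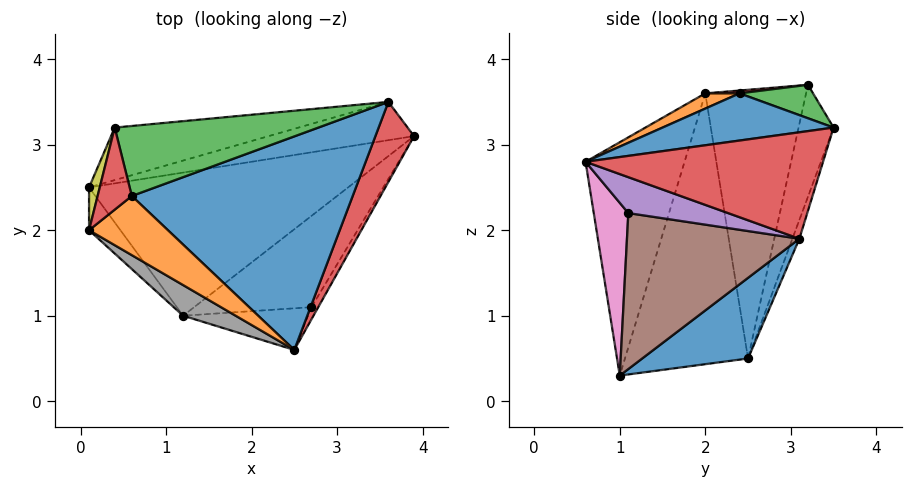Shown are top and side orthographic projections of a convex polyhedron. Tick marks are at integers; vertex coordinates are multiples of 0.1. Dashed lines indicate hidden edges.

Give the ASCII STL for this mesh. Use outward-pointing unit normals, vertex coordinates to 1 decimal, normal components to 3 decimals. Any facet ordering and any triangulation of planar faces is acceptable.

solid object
 facet normal 0.281 0.326 -0.903
  outer loop
   vertex 1.2 1.0 0.3
   vertex 0.1 2.5 0.5
   vertex 3.9 3.1 1.9
  endloop
 endfacet
 facet normal -0.039 0.952 -0.302
  outer loop
   vertex 3.6 3.5 3.2
   vertex 3.9 3.1 1.9
   vertex 0.1 2.5 0.5
  endloop
 endfacet
 facet normal -0.123 0.972 -0.201
  outer loop
   vertex 3.6 3.5 3.2
   vertex 0.1 2.5 0.5
   vertex 0.4 3.2 3.7
  endloop
 endfacet
 facet normal 0.872 -0.374 0.316
  outer loop
   vertex 3.6 3.5 3.2
   vertex 2.5 0.6 2.8
   vertex 3.9 3.1 1.9
  endloop
 endfacet
 facet normal 0.836 -0.525 -0.159
  outer loop
   vertex 2.7 1.1 2.2
   vertex 3.9 3.1 1.9
   vertex 2.5 0.6 2.8
  endloop
 endfacet
 facet normal 0.694 -0.495 -0.522
  outer loop
   vertex 2.7 1.1 2.2
   vertex 1.2 1.0 0.3
   vertex 3.9 3.1 1.9
  endloop
 endfacet
 facet normal 0.565 -0.717 -0.409
  outer loop
   vertex 2.7 1.1 2.2
   vertex 2.5 0.6 2.8
   vertex 1.2 1.0 0.3
  endloop
 endfacet
 facet normal -0.474 -0.874 0.107
  outer loop
   vertex 0.1 2.0 3.6
   vertex 1.2 1.0 0.3
   vertex 2.5 0.6 2.8
  endloop
 endfacet
 facet normal -0.970 0.239 0.039
  outer loop
   vertex 0.1 2.0 3.6
   vertex 0.4 3.2 3.7
   vertex 0.1 2.5 0.5
  endloop
 endfacet
 facet normal -0.809 -0.581 -0.094
  outer loop
   vertex 0.1 2.0 3.6
   vertex 0.1 2.5 0.5
   vertex 1.2 1.0 0.3
  endloop
 endfacet
 facet normal 0.204 -0.209 0.956
  outer loop
   vertex 0.6 2.4 3.6
   vertex 2.5 0.6 2.8
   vertex 3.6 3.5 3.2
  endloop
 endfacet
 facet normal 0.184 -0.230 0.956
  outer loop
   vertex 0.6 2.4 3.6
   vertex 0.1 2.0 3.6
   vertex 2.5 0.6 2.8
  endloop
 endfacet
 facet normal 0.161 -0.083 0.983
  outer loop
   vertex 0.6 2.4 3.6
   vertex 3.6 3.5 3.2
   vertex 0.4 3.2 3.7
  endloop
 endfacet
 facet normal 0.083 -0.103 0.991
  outer loop
   vertex 0.6 2.4 3.6
   vertex 0.4 3.2 3.7
   vertex 0.1 2.0 3.6
  endloop
 endfacet
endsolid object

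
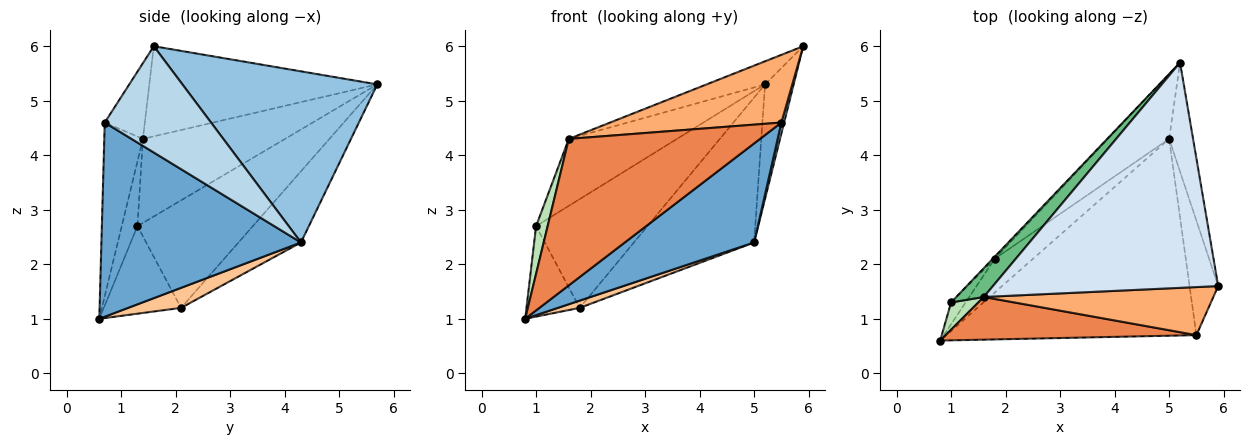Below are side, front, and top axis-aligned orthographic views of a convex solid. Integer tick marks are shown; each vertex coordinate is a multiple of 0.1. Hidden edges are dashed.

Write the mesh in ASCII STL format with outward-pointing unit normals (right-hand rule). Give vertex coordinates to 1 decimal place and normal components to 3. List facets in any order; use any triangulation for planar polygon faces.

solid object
 facet normal 0.570 -0.369 -0.734
  outer loop
   vertex 5.0 4.3 2.4
   vertex 5.5 0.7 4.6
   vertex 0.8 0.6 1.0
  endloop
 endfacet
 facet normal 0.980 0.144 -0.137
  outer loop
   vertex 5.0 4.3 2.4
   vertex 5.2 5.7 5.3
   vertex 5.9 1.6 6.0
  endloop
 endfacet
 facet normal 0.965 -0.025 -0.260
  outer loop
   vertex 5.0 4.3 2.4
   vertex 5.9 1.6 6.0
   vertex 5.5 0.7 4.6
  endloop
 endfacet
 facet normal -0.370 0.095 0.924
  outer loop
   vertex 1.6 1.4 4.3
   vertex 5.9 1.6 6.0
   vertex 5.2 5.7 5.3
  endloop
 endfacet
 facet normal -0.190 -0.943 0.275
  outer loop
   vertex 1.6 1.4 4.3
   vertex 0.8 0.6 1.0
   vertex 5.5 0.7 4.6
  endloop
 endfacet
 facet normal -0.188 -0.801 0.569
  outer loop
   vertex 1.6 1.4 4.3
   vertex 5.5 0.7 4.6
   vertex 5.9 1.6 6.0
  endloop
 endfacet
 facet normal 0.455 -0.187 -0.870
  outer loop
   vertex 1.8 2.1 1.2
   vertex 5.0 4.3 2.4
   vertex 0.8 0.6 1.0
  endloop
 endfacet
 facet normal -0.429 0.825 -0.369
  outer loop
   vertex 1.8 2.1 1.2
   vertex 5.2 5.7 5.3
   vertex 5.0 4.3 2.4
  endloop
 endfacet
 facet normal -0.770 0.586 0.252
  outer loop
   vertex 1.0 1.3 2.7
   vertex 1.6 1.4 4.3
   vertex 5.2 5.7 5.3
  endloop
 endfacet
 facet normal -0.719 0.695 -0.013
  outer loop
   vertex 1.0 1.3 2.7
   vertex 5.2 5.7 5.3
   vertex 1.8 2.1 1.2
  endloop
 endfacet
 facet normal -0.762 -0.562 0.321
  outer loop
   vertex 1.0 1.3 2.7
   vertex 0.8 0.6 1.0
   vertex 1.6 1.4 4.3
  endloop
 endfacet
 facet normal -0.816 0.562 -0.135
  outer loop
   vertex 1.0 1.3 2.7
   vertex 1.8 2.1 1.2
   vertex 0.8 0.6 1.0
  endloop
 endfacet
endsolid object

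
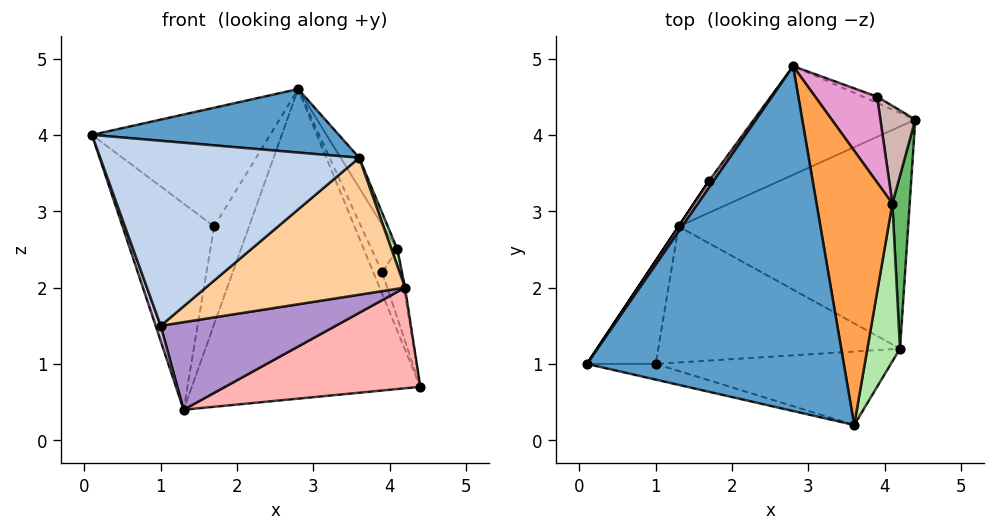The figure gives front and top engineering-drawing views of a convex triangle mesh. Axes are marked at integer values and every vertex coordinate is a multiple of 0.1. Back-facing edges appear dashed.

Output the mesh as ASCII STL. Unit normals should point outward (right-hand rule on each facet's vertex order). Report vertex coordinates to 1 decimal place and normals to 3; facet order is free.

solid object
 facet normal 0.043 -0.181 0.983
  outer loop
   vertex 2.8 4.9 4.6
   vertex 0.1 1.0 4.0
   vertex 3.6 0.2 3.7
  endloop
 endfacet
 facet normal -0.229 -0.970 -0.082
  outer loop
   vertex 1.0 1.0 1.5
   vertex 3.6 0.2 3.7
   vertex 0.1 1.0 4.0
  endloop
 endfacet
 facet normal 0.869 0.054 0.492
  outer loop
   vertex 4.1 3.1 2.5
   vertex 2.8 4.9 4.6
   vertex 3.6 0.2 3.7
  endloop
 endfacet
 facet normal 0.128 -0.874 -0.469
  outer loop
   vertex 4.2 1.2 2.0
   vertex 3.6 0.2 3.7
   vertex 1.0 1.0 1.5
  endloop
 endfacet
 facet normal 0.986 0.007 0.169
  outer loop
   vertex 4.2 1.2 2.0
   vertex 4.4 4.2 0.7
   vertex 4.1 3.1 2.5
  endloop
 endfacet
 facet normal 0.948 -0.033 0.315
  outer loop
   vertex 4.2 1.2 2.0
   vertex 4.1 3.1 2.5
   vertex 3.6 0.2 3.7
  endloop
 endfacet
 facet normal -0.367 0.878 -0.308
  outer loop
   vertex 1.3 2.8 0.4
   vertex 2.8 4.9 4.6
   vertex 4.4 4.2 0.7
  endloop
 endfacet
 facet normal 0.265 -0.398 -0.878
  outer loop
   vertex 1.3 2.8 0.4
   vertex 4.4 4.2 0.7
   vertex 4.2 1.2 2.0
  endloop
 endfacet
 facet normal 0.163 -0.534 -0.830
  outer loop
   vertex 1.3 2.8 0.4
   vertex 4.2 1.2 2.0
   vertex 1.0 1.0 1.5
  endloop
 endfacet
 facet normal -0.940 -0.050 -0.338
  outer loop
   vertex 1.3 2.8 0.4
   vertex 1.0 1.0 1.5
   vertex 0.1 1.0 4.0
  endloop
 endfacet
 facet normal -0.248 0.931 -0.269
  outer loop
   vertex 3.9 4.5 2.2
   vertex 4.4 4.2 0.7
   vertex 2.8 4.9 4.6
  endloop
 endfacet
 facet normal 0.942 0.194 0.275
  outer loop
   vertex 3.9 4.5 2.2
   vertex 4.1 3.1 2.5
   vertex 4.4 4.2 0.7
  endloop
 endfacet
 facet normal 0.902 0.210 0.378
  outer loop
   vertex 3.9 4.5 2.2
   vertex 2.8 4.9 4.6
   vertex 4.1 3.1 2.5
  endloop
 endfacet
 facet normal -0.824 0.566 0.032
  outer loop
   vertex 1.7 3.4 2.8
   vertex 0.1 1.0 4.0
   vertex 2.8 4.9 4.6
  endloop
 endfacet
 facet normal -0.832 0.555 0.000
  outer loop
   vertex 1.7 3.4 2.8
   vertex 1.3 2.8 0.4
   vertex 0.1 1.0 4.0
  endloop
 endfacet
 facet normal -0.795 0.606 -0.019
  outer loop
   vertex 1.7 3.4 2.8
   vertex 2.8 4.9 4.6
   vertex 1.3 2.8 0.4
  endloop
 endfacet
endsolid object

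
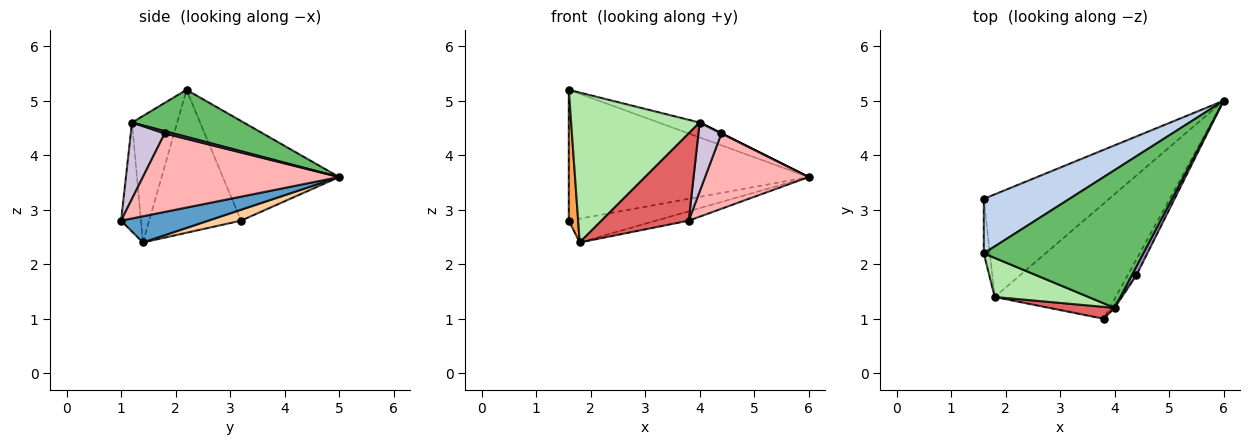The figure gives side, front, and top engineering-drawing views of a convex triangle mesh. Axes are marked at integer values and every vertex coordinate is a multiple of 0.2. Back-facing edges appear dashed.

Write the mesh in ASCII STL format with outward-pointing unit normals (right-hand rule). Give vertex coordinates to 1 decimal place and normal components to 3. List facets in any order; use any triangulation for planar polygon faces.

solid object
 facet normal 0.211 0.079 -0.974
  outer loop
   vertex 1.8 1.4 2.4
   vertex 6.0 5.0 3.6
   vertex 3.8 1.0 2.8
  endloop
 endfacet
 facet normal -0.409 0.843 0.351
  outer loop
   vertex 1.6 3.2 2.8
   vertex 1.6 2.2 5.2
   vertex 6.0 5.0 3.6
  endloop
 endfacet
 facet normal -0.994 -0.101 -0.042
  outer loop
   vertex 1.6 3.2 2.8
   vertex 1.8 1.4 2.4
   vertex 1.6 2.2 5.2
  endloop
 endfacet
 facet normal 0.084 0.225 -0.971
  outer loop
   vertex 1.6 3.2 2.8
   vertex 6.0 5.0 3.6
   vertex 1.8 1.4 2.4
  endloop
 endfacet
 facet normal 0.281 0.103 0.954
  outer loop
   vertex 4.0 1.2 4.6
   vertex 6.0 5.0 3.6
   vertex 1.6 2.2 5.2
  endloop
 endfacet
 facet normal -0.322 -0.916 0.239
  outer loop
   vertex 4.0 1.2 4.6
   vertex 1.6 2.2 5.2
   vertex 1.8 1.4 2.4
  endloop
 endfacet
 facet normal -0.220 -0.967 0.132
  outer loop
   vertex 4.0 1.2 4.6
   vertex 1.8 1.4 2.4
   vertex 3.8 1.0 2.8
  endloop
 endfacet
 facet normal 0.880 -0.465 -0.098
  outer loop
   vertex 4.4 1.8 4.4
   vertex 3.8 1.0 2.8
   vertex 6.0 5.0 3.6
  endloop
 endfacet
 facet normal 0.447 0.000 0.894
  outer loop
   vertex 4.4 1.8 4.4
   vertex 6.0 5.0 3.6
   vertex 4.0 1.2 4.6
  endloop
 endfacet
 facet normal 0.827 -0.561 -0.030
  outer loop
   vertex 4.4 1.8 4.4
   vertex 4.0 1.2 4.6
   vertex 3.8 1.0 2.8
  endloop
 endfacet
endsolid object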